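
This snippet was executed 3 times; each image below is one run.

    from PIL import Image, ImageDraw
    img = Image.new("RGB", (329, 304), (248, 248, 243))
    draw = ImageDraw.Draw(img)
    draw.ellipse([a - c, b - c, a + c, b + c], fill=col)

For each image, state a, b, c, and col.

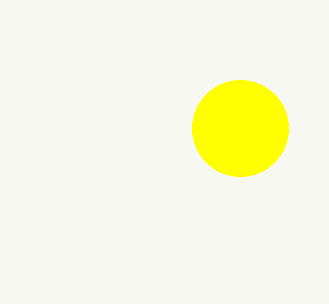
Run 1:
a = 240; b = 128; c = 48; col = 'yellow'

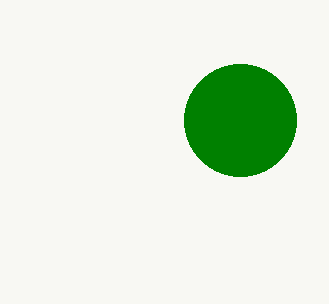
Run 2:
a = 240, b = 120, c = 56, col = 'green'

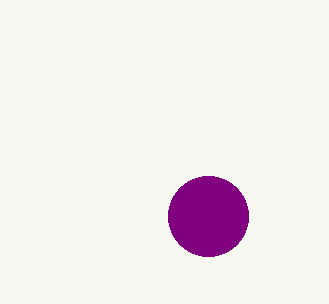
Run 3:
a = 208, b = 216, c = 40, col = 'purple'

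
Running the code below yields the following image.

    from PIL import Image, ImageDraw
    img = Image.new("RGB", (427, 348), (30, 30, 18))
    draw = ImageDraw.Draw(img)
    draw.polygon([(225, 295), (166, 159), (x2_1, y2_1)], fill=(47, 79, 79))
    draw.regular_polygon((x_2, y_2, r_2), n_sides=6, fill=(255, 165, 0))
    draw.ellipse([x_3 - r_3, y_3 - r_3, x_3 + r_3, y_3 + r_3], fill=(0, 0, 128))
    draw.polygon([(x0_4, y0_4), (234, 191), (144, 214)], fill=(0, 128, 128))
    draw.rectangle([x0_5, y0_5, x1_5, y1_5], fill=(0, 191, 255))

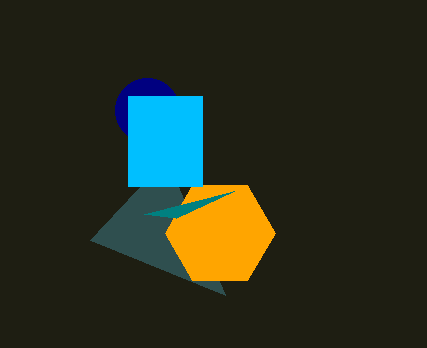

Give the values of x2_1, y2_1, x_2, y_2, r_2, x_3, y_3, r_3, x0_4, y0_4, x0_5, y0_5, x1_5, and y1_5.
x2_1 = 90
y2_1 = 240
x_2 = 220
y_2 = 233
r_2 = 55
x_3 = 147
y_3 = 110
r_3 = 32
x0_4 = 176
y0_4 = 218
x0_5 = 128
y0_5 = 96
x1_5 = 202
y1_5 = 186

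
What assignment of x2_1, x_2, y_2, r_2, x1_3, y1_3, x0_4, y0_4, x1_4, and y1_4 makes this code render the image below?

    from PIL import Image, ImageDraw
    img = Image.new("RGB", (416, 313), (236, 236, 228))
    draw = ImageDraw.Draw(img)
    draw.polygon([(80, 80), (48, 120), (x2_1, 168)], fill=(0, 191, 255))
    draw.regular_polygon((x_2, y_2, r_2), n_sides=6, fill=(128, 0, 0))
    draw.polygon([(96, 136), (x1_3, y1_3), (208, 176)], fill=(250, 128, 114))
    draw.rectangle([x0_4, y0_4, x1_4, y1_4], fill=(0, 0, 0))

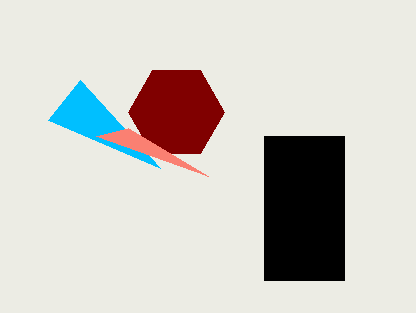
x2_1 = 160; x_2 = 176; y_2 = 112; r_2 = 48; x1_3 = 128; y1_3 = 128; x0_4 = 264; y0_4 = 136; x1_4 = 344; y1_4 = 280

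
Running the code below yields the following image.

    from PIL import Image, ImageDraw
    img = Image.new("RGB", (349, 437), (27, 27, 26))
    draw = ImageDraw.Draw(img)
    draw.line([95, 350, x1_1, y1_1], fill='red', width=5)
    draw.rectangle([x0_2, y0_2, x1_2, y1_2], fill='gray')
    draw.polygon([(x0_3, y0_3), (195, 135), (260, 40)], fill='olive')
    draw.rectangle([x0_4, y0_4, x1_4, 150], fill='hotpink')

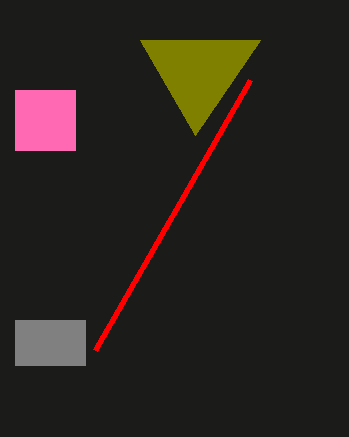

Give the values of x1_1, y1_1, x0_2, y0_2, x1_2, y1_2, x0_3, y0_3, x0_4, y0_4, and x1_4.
x1_1 = 250
y1_1 = 80
x0_2 = 15
y0_2 = 320
x1_2 = 85
y1_2 = 365
x0_3 = 140
y0_3 = 40
x0_4 = 15
y0_4 = 90
x1_4 = 75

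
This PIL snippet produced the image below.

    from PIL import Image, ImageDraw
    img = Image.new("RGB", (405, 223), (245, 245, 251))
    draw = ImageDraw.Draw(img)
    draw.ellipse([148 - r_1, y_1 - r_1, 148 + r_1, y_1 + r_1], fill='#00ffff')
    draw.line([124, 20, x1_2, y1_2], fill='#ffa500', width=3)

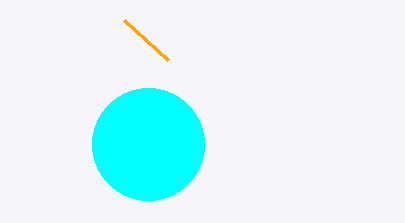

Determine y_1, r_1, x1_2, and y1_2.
y_1 = 144, r_1 = 56, x1_2 = 168, y1_2 = 60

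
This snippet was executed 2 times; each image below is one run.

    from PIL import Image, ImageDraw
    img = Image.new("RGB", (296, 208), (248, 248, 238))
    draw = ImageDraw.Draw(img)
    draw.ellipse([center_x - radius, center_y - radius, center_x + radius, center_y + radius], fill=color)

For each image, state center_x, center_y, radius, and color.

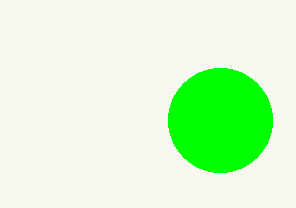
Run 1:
center_x = 220
center_y = 120
radius = 52
color = 'lime'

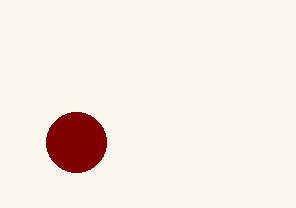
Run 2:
center_x = 76; center_y = 142; radius = 30; color = 'maroon'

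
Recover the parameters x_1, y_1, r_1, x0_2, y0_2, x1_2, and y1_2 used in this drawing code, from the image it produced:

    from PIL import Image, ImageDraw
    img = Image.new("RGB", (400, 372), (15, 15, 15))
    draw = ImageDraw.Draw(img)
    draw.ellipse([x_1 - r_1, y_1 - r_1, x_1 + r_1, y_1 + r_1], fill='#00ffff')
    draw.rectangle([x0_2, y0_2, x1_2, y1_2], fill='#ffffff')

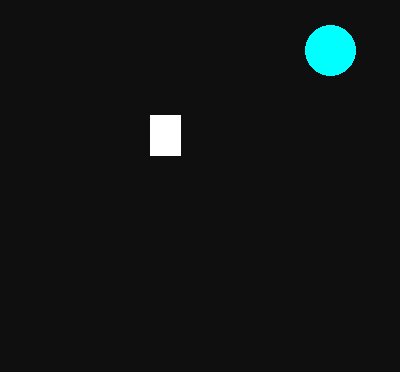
x_1 = 330
y_1 = 50
r_1 = 25
x0_2 = 150
y0_2 = 115
x1_2 = 180
y1_2 = 155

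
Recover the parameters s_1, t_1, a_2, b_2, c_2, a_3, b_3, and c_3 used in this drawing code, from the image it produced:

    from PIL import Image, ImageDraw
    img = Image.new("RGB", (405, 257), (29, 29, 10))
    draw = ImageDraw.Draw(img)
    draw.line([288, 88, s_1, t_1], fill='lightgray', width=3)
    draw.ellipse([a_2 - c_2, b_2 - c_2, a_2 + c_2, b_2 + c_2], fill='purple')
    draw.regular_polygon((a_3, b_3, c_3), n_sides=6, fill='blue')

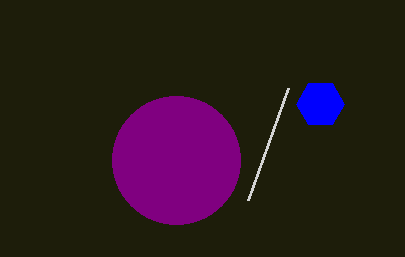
s_1 = 248
t_1 = 200
a_2 = 176
b_2 = 160
c_2 = 64
a_3 = 320
b_3 = 104
c_3 = 24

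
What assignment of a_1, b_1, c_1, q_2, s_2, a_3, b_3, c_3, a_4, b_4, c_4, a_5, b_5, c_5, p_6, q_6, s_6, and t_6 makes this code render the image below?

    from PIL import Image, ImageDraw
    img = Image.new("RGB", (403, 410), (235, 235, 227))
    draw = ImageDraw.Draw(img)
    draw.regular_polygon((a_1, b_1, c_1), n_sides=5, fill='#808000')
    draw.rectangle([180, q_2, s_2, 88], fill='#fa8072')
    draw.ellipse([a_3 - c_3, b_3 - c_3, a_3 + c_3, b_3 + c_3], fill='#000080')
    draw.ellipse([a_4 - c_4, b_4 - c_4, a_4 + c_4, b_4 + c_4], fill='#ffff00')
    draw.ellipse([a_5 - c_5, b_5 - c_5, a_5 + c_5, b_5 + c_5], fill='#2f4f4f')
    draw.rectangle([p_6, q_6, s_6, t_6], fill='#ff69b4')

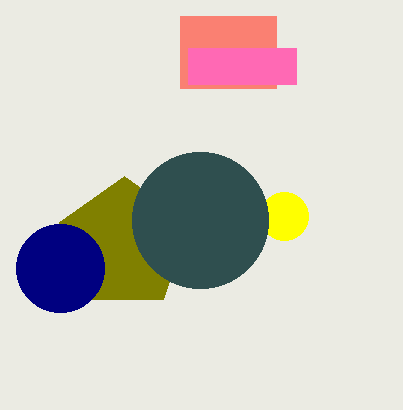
a_1 = 124
b_1 = 244
c_1 = 68
q_2 = 16
s_2 = 276
a_3 = 60
b_3 = 268
c_3 = 44
a_4 = 284
b_4 = 216
c_4 = 24
a_5 = 200
b_5 = 220
c_5 = 68
p_6 = 188
q_6 = 48
s_6 = 296
t_6 = 84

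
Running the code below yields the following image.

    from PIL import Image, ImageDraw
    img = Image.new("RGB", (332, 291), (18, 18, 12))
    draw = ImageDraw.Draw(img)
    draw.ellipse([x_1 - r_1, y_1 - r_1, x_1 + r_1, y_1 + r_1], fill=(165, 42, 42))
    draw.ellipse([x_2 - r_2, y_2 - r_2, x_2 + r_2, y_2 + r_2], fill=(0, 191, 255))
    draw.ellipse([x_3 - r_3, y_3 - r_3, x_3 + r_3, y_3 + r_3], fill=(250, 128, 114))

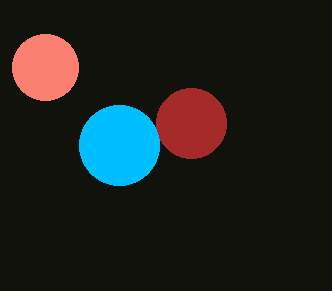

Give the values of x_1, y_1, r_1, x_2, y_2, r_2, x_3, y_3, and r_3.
x_1 = 191
y_1 = 123
r_1 = 35
x_2 = 119
y_2 = 145
r_2 = 40
x_3 = 45
y_3 = 67
r_3 = 33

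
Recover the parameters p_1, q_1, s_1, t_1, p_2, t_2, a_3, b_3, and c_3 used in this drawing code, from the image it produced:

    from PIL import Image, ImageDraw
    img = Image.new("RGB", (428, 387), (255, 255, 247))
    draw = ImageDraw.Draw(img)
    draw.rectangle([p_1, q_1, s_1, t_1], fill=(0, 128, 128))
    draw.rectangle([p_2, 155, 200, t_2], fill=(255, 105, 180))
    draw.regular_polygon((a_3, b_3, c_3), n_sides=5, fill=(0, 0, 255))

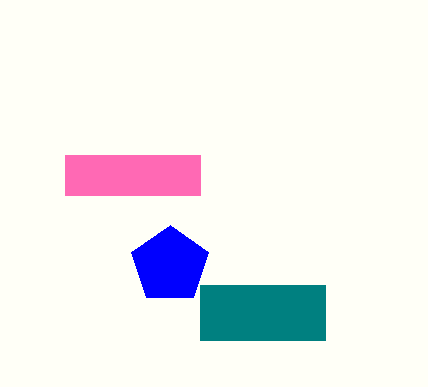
p_1 = 200; q_1 = 285; s_1 = 325; t_1 = 340; p_2 = 65; t_2 = 195; a_3 = 170; b_3 = 265; c_3 = 40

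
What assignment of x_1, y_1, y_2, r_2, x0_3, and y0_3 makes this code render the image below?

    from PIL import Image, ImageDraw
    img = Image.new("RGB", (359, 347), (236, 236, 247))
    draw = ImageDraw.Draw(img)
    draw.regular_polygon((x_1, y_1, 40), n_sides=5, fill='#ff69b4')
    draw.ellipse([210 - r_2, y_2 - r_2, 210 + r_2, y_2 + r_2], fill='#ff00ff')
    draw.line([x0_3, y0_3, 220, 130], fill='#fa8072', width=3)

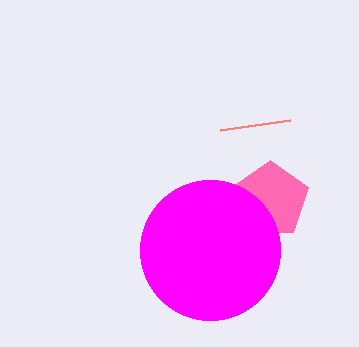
x_1 = 270, y_1 = 200, y_2 = 250, r_2 = 70, x0_3 = 290, y0_3 = 120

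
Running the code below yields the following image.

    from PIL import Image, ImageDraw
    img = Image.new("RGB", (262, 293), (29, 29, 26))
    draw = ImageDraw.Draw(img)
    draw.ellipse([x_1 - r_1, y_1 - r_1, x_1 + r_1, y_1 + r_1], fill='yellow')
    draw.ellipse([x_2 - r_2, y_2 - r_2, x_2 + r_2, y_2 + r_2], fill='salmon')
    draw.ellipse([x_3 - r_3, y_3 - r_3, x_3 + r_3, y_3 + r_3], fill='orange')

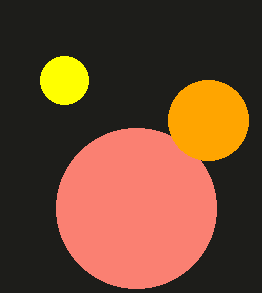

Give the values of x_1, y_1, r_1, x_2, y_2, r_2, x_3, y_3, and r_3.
x_1 = 64; y_1 = 80; r_1 = 24; x_2 = 136; y_2 = 208; r_2 = 80; x_3 = 208; y_3 = 120; r_3 = 40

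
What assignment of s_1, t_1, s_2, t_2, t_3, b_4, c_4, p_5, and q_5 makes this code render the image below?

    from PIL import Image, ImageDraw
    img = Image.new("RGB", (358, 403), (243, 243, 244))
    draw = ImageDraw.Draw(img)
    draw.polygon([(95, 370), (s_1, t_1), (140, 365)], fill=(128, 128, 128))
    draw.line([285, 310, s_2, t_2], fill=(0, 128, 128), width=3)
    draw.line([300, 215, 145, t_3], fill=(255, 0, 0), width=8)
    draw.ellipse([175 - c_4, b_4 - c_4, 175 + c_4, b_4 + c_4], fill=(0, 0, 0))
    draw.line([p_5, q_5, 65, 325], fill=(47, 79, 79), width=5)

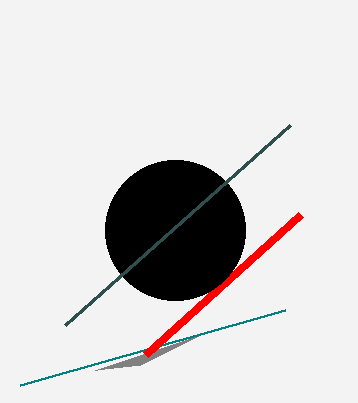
s_1 = 200, t_1 = 335, s_2 = 20, t_2 = 385, t_3 = 355, b_4 = 230, c_4 = 70, p_5 = 290, q_5 = 125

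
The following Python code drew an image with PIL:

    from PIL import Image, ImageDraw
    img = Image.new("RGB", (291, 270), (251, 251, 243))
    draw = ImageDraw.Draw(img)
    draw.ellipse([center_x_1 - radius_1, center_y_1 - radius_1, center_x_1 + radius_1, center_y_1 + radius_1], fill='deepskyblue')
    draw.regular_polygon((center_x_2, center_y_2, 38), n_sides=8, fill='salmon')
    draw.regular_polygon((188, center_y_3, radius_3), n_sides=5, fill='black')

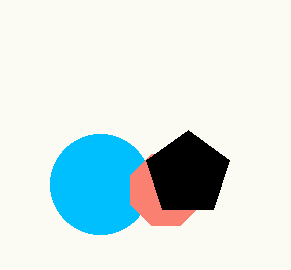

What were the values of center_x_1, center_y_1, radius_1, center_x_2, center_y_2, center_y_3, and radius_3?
center_x_1 = 100, center_y_1 = 184, radius_1 = 50, center_x_2 = 166, center_y_2 = 190, center_y_3 = 174, radius_3 = 44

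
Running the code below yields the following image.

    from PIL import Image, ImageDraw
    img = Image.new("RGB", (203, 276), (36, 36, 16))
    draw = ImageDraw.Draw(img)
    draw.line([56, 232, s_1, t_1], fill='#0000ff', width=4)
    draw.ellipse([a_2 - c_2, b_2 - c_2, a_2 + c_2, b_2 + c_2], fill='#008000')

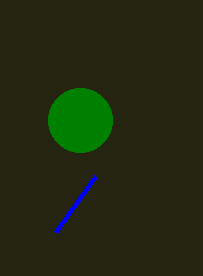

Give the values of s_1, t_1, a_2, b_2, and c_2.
s_1 = 96
t_1 = 176
a_2 = 80
b_2 = 120
c_2 = 32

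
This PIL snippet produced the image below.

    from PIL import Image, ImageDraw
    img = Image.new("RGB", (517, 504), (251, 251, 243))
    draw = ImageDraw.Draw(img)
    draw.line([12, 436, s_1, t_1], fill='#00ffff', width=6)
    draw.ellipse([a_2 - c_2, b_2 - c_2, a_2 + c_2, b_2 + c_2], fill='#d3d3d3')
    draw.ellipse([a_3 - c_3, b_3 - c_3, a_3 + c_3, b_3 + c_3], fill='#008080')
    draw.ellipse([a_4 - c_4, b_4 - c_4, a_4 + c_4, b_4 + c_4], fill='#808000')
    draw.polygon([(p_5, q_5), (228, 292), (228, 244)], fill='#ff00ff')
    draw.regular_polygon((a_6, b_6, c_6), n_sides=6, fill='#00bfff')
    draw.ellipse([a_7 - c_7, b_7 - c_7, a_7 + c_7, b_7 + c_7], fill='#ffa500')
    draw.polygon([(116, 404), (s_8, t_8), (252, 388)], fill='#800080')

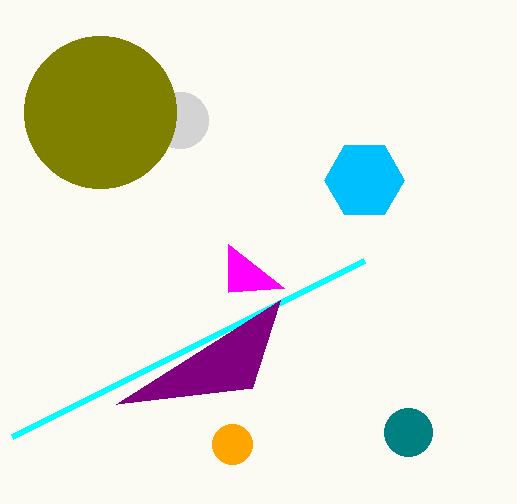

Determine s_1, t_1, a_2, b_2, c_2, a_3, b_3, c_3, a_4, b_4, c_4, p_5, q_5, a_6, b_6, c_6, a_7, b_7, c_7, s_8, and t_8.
s_1 = 364
t_1 = 260
a_2 = 180
b_2 = 120
c_2 = 28
a_3 = 408
b_3 = 432
c_3 = 24
a_4 = 100
b_4 = 112
c_4 = 76
p_5 = 284
q_5 = 288
a_6 = 364
b_6 = 180
c_6 = 40
a_7 = 232
b_7 = 444
c_7 = 20
s_8 = 280
t_8 = 300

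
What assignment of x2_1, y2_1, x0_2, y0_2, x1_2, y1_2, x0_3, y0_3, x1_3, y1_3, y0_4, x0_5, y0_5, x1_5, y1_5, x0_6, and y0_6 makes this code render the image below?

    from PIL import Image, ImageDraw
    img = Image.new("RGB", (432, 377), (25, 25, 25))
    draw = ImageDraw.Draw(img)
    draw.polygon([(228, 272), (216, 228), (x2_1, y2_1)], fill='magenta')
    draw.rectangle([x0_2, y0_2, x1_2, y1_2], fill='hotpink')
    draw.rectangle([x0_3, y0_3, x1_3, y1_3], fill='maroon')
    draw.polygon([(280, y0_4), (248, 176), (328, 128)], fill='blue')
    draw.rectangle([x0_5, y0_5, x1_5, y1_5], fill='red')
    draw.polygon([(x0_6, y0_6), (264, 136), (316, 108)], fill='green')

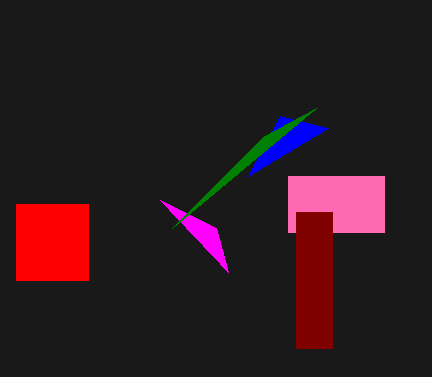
x2_1 = 160
y2_1 = 200
x0_2 = 288
y0_2 = 176
x1_2 = 384
y1_2 = 232
x0_3 = 296
y0_3 = 212
x1_3 = 332
y1_3 = 348
y0_4 = 116
x0_5 = 16
y0_5 = 204
x1_5 = 88
y1_5 = 280
x0_6 = 172
y0_6 = 228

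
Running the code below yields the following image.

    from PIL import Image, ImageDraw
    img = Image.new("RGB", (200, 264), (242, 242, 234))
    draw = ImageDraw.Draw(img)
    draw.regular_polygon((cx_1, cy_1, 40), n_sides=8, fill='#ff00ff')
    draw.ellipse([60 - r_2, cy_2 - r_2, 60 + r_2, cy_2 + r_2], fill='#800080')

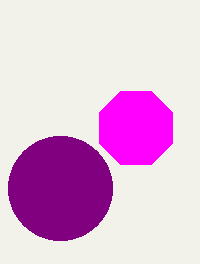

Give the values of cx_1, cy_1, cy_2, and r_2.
cx_1 = 136
cy_1 = 128
cy_2 = 188
r_2 = 52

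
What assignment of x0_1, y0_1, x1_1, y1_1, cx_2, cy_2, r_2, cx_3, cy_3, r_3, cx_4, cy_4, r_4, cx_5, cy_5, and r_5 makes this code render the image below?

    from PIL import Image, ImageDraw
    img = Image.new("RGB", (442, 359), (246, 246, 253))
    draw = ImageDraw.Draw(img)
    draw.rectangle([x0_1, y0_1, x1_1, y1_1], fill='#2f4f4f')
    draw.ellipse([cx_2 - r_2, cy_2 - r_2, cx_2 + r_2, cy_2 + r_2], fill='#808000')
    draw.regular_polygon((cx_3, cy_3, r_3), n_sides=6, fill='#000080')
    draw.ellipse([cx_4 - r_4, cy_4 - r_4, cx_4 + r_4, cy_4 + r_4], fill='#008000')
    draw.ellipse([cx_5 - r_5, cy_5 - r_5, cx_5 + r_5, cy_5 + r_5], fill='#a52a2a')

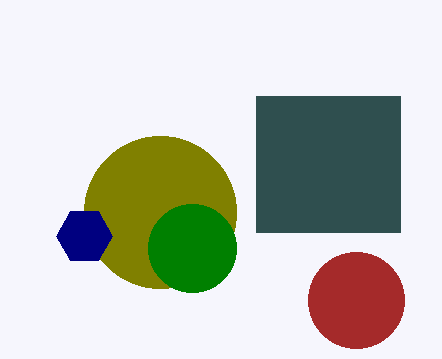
x0_1 = 256; y0_1 = 96; x1_1 = 400; y1_1 = 232; cx_2 = 160; cy_2 = 212; r_2 = 76; cx_3 = 84; cy_3 = 236; r_3 = 28; cx_4 = 192; cy_4 = 248; r_4 = 44; cx_5 = 356; cy_5 = 300; r_5 = 48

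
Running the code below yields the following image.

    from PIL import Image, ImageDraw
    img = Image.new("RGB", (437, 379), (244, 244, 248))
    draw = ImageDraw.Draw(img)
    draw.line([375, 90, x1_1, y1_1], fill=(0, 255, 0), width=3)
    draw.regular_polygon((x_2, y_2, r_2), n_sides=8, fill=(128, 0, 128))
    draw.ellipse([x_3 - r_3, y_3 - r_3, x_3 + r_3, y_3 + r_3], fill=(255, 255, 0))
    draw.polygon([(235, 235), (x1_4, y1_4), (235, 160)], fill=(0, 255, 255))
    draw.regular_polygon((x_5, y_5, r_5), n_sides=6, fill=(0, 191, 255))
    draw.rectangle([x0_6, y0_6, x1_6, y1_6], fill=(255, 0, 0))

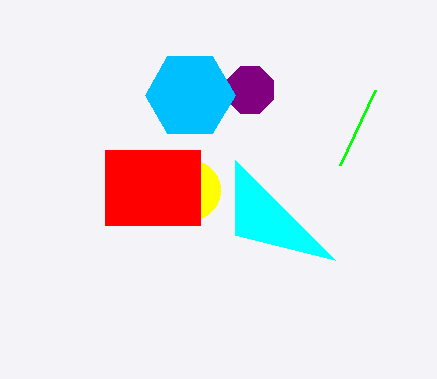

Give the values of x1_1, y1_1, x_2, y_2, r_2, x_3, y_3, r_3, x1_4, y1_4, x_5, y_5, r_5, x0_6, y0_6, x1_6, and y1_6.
x1_1 = 340
y1_1 = 165
x_2 = 250
y_2 = 90
r_2 = 25
x_3 = 190
y_3 = 190
r_3 = 30
x1_4 = 335
y1_4 = 260
x_5 = 190
y_5 = 95
r_5 = 45
x0_6 = 105
y0_6 = 150
x1_6 = 200
y1_6 = 225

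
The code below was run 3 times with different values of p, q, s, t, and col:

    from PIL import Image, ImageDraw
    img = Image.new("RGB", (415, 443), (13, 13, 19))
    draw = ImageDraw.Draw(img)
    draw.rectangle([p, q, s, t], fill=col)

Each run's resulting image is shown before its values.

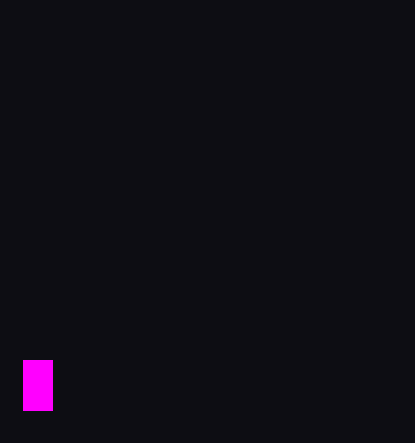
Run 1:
p = 23, q = 360, s = 52, t = 410, col = 'magenta'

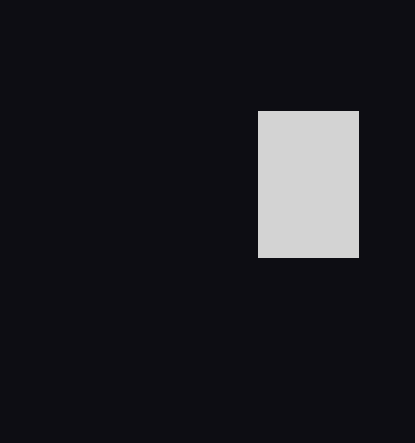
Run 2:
p = 258, q = 111, s = 358, t = 257, col = 'lightgray'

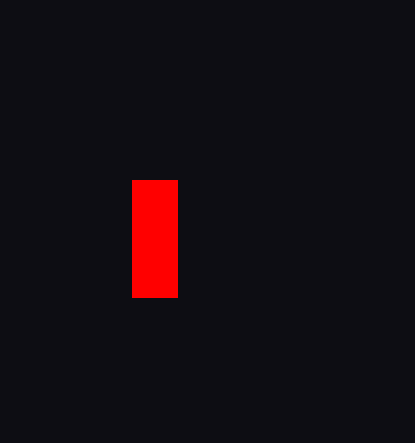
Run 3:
p = 132
q = 180
s = 177
t = 297
col = 'red'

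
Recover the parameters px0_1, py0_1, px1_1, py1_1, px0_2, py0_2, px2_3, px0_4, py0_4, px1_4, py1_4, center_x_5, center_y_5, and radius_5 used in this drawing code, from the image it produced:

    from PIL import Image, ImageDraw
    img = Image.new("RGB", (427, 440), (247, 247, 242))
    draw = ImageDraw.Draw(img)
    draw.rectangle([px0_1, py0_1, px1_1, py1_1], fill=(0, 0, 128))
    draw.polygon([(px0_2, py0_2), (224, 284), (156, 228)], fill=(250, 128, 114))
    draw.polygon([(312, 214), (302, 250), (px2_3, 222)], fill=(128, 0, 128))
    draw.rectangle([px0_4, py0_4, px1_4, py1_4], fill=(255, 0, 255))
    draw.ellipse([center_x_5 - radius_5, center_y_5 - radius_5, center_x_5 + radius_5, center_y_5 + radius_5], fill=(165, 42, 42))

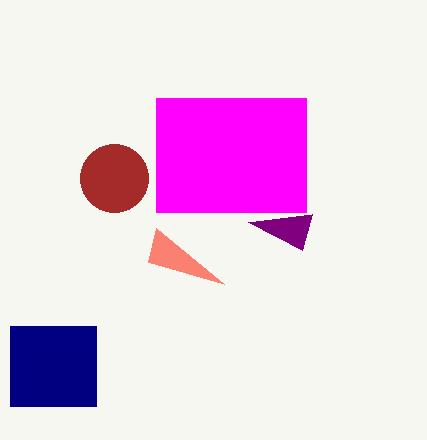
px0_1 = 10; py0_1 = 326; px1_1 = 96; py1_1 = 406; px0_2 = 148; py0_2 = 262; px2_3 = 248; px0_4 = 156; py0_4 = 98; px1_4 = 306; py1_4 = 212; center_x_5 = 114; center_y_5 = 178; radius_5 = 34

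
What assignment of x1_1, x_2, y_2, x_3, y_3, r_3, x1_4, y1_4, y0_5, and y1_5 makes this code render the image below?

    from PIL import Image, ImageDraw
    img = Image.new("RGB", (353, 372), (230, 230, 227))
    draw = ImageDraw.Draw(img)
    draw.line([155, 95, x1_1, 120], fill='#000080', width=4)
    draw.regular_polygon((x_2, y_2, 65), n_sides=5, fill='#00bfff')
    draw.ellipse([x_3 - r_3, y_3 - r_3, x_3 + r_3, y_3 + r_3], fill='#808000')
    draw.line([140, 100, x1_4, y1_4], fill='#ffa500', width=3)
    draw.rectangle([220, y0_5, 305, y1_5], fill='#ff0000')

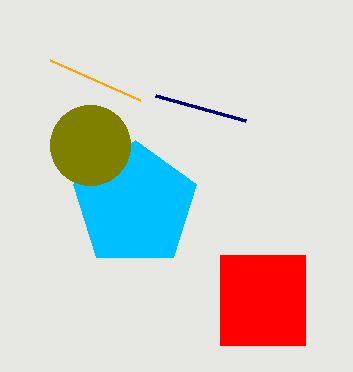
x1_1 = 245
x_2 = 135
y_2 = 205
x_3 = 90
y_3 = 145
r_3 = 40
x1_4 = 50
y1_4 = 60
y0_5 = 255
y1_5 = 345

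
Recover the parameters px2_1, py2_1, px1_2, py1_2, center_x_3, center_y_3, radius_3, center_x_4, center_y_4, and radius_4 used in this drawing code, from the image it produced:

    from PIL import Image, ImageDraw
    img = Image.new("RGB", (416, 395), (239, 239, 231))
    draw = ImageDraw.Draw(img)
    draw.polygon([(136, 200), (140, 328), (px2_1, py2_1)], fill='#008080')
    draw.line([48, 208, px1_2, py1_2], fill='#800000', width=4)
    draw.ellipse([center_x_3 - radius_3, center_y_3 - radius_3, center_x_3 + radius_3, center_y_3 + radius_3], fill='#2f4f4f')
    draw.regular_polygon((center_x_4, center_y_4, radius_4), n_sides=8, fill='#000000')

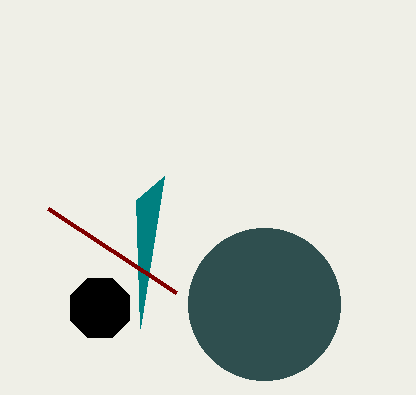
px2_1 = 164
py2_1 = 176
px1_2 = 176
py1_2 = 292
center_x_3 = 264
center_y_3 = 304
radius_3 = 76
center_x_4 = 100
center_y_4 = 308
radius_4 = 32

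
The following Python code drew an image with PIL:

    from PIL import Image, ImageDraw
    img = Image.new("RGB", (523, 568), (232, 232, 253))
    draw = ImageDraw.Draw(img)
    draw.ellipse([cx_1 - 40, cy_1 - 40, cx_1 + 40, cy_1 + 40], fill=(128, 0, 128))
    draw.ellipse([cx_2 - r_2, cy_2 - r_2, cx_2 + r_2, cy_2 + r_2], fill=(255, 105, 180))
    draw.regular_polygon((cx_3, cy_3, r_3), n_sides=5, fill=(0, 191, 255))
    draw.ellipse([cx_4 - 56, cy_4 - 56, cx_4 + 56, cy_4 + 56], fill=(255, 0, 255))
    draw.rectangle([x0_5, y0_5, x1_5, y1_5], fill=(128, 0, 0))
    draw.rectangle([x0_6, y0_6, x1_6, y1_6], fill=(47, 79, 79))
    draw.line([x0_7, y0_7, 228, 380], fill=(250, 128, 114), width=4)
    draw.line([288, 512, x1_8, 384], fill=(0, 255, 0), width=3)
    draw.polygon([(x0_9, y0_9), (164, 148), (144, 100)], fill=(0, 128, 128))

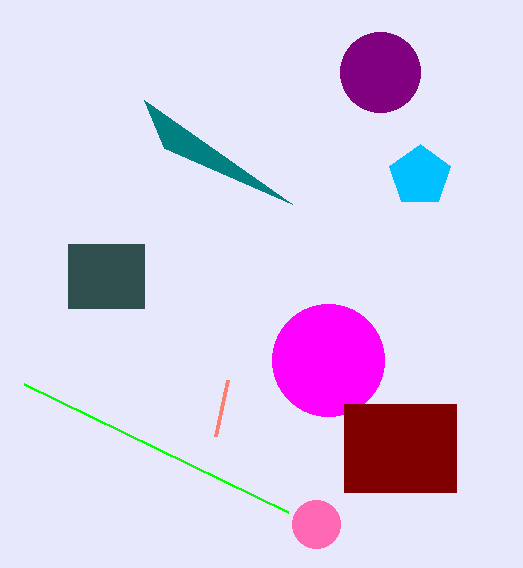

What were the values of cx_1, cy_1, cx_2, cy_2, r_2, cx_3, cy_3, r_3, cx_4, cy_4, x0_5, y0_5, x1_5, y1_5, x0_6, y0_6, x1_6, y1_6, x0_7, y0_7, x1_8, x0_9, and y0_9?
cx_1 = 380
cy_1 = 72
cx_2 = 316
cy_2 = 524
r_2 = 24
cx_3 = 420
cy_3 = 176
r_3 = 32
cx_4 = 328
cy_4 = 360
x0_5 = 344
y0_5 = 404
x1_5 = 456
y1_5 = 492
x0_6 = 68
y0_6 = 244
x1_6 = 144
y1_6 = 308
x0_7 = 216
y0_7 = 436
x1_8 = 24
x0_9 = 292
y0_9 = 204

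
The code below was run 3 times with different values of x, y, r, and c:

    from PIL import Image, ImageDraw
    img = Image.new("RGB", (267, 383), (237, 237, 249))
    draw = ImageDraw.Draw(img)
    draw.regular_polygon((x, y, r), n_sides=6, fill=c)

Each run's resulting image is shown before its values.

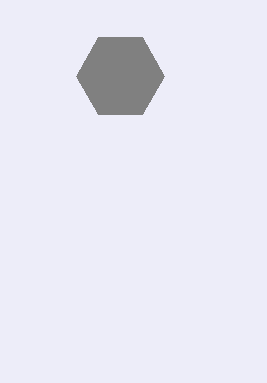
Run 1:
x = 120
y = 76
r = 44
c = 'gray'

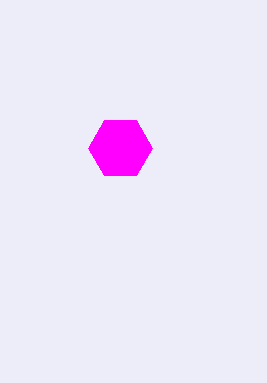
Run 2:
x = 120, y = 148, r = 32, c = 'magenta'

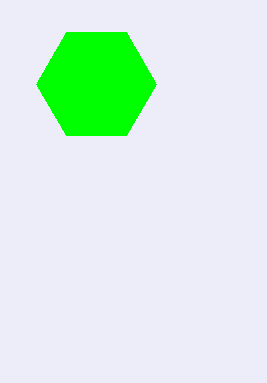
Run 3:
x = 96, y = 84, r = 60, c = 'lime'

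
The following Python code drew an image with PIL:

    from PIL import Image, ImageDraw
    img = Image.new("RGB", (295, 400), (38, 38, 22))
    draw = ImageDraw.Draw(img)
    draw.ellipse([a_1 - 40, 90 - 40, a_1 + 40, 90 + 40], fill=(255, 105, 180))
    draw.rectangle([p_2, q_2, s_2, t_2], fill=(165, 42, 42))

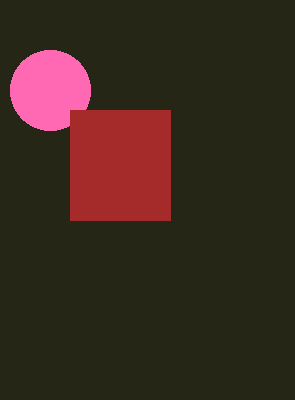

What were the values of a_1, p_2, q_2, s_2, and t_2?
a_1 = 50
p_2 = 70
q_2 = 110
s_2 = 170
t_2 = 220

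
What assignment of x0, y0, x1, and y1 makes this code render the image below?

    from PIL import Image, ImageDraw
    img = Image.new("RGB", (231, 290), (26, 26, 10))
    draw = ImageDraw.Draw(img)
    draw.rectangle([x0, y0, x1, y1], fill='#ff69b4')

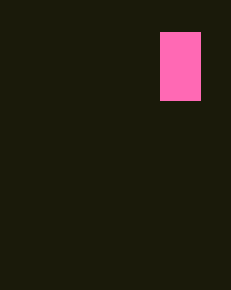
x0 = 160; y0 = 32; x1 = 200; y1 = 100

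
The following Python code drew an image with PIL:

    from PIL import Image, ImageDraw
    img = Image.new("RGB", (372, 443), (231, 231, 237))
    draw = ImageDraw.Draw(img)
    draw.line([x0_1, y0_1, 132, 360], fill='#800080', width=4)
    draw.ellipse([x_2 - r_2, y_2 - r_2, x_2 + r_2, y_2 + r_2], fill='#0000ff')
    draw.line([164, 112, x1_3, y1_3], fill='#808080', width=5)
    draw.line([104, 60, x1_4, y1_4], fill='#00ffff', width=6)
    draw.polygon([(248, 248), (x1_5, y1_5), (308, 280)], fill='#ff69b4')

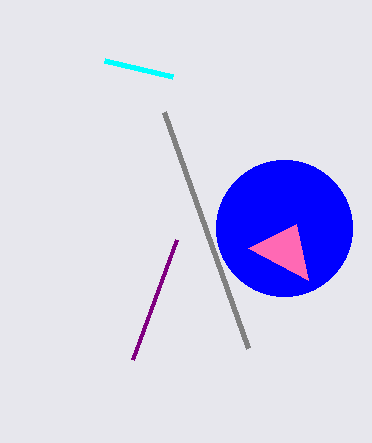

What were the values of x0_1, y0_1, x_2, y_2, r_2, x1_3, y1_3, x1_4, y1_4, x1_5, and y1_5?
x0_1 = 176, y0_1 = 240, x_2 = 284, y_2 = 228, r_2 = 68, x1_3 = 248, y1_3 = 348, x1_4 = 172, y1_4 = 76, x1_5 = 296, y1_5 = 224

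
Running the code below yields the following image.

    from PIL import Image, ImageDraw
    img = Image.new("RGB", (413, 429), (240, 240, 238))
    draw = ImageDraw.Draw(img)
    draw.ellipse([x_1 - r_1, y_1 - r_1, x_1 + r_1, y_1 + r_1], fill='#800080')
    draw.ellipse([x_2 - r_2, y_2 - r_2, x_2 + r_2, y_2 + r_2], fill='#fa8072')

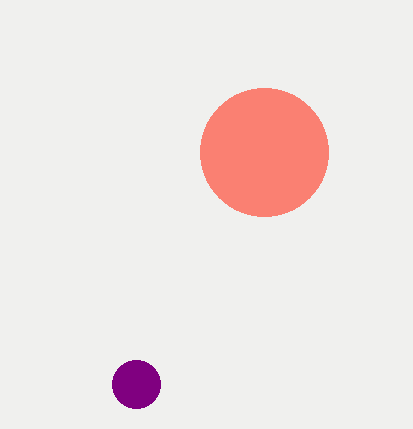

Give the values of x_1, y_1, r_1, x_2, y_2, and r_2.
x_1 = 136; y_1 = 384; r_1 = 24; x_2 = 264; y_2 = 152; r_2 = 64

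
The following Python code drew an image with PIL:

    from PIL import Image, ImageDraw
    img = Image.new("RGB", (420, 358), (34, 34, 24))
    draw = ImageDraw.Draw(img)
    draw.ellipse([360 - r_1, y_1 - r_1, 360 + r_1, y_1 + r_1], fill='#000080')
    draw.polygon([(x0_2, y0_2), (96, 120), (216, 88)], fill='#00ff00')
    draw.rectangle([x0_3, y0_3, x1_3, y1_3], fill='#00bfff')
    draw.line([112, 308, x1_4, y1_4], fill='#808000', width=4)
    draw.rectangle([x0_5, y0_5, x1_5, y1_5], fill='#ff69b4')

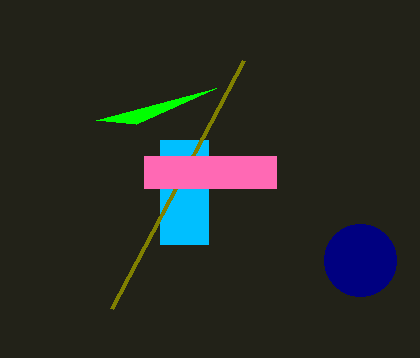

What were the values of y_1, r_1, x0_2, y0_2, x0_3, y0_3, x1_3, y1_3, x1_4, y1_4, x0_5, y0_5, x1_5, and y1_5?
y_1 = 260, r_1 = 36, x0_2 = 136, y0_2 = 124, x0_3 = 160, y0_3 = 140, x1_3 = 208, y1_3 = 244, x1_4 = 244, y1_4 = 60, x0_5 = 144, y0_5 = 156, x1_5 = 276, y1_5 = 188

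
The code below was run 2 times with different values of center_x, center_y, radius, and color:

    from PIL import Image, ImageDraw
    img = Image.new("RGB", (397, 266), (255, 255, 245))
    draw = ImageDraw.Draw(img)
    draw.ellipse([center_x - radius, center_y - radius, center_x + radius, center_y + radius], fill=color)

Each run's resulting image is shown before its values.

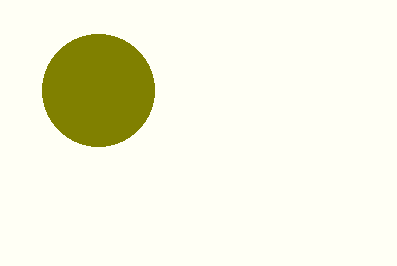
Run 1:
center_x = 98
center_y = 90
radius = 56
color = 'olive'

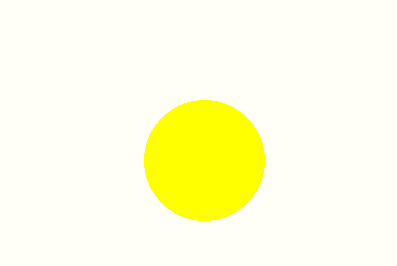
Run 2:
center_x = 204, center_y = 160, radius = 60, color = 'yellow'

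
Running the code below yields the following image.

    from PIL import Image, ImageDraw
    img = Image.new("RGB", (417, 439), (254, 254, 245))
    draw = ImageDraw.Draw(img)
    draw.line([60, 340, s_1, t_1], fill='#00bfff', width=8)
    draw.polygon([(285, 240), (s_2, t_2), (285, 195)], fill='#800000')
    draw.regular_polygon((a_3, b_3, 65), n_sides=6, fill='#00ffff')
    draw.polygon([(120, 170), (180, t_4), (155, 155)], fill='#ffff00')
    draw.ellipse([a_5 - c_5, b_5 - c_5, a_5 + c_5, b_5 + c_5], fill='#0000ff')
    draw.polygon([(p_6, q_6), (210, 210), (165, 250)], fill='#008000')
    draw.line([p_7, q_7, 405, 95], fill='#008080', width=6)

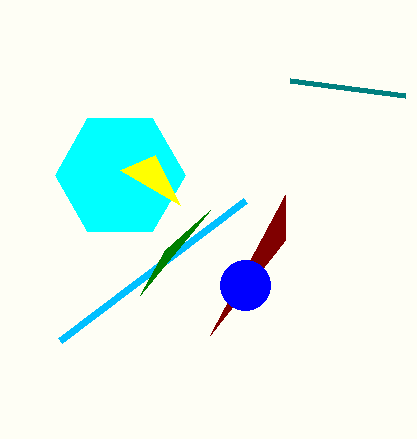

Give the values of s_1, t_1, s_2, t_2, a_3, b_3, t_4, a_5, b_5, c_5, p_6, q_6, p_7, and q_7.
s_1 = 245, t_1 = 200, s_2 = 210, t_2 = 335, a_3 = 120, b_3 = 175, t_4 = 205, a_5 = 245, b_5 = 285, c_5 = 25, p_6 = 140, q_6 = 295, p_7 = 290, q_7 = 80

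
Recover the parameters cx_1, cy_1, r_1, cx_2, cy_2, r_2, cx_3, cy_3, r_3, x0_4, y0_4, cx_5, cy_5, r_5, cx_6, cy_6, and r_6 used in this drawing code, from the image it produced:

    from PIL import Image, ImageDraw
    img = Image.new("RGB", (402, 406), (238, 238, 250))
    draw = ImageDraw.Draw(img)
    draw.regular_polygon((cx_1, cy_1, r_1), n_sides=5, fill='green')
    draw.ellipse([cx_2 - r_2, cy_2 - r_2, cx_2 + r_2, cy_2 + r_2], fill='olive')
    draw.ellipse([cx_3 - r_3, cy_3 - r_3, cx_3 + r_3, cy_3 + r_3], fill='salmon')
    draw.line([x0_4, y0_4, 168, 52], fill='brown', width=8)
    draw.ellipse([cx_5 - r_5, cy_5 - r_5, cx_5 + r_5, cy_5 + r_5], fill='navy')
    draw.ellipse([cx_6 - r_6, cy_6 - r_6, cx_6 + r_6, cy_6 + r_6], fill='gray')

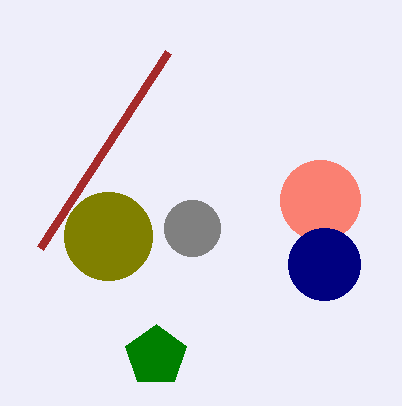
cx_1 = 156; cy_1 = 356; r_1 = 32; cx_2 = 108; cy_2 = 236; r_2 = 44; cx_3 = 320; cy_3 = 200; r_3 = 40; x0_4 = 40; y0_4 = 248; cx_5 = 324; cy_5 = 264; r_5 = 36; cx_6 = 192; cy_6 = 228; r_6 = 28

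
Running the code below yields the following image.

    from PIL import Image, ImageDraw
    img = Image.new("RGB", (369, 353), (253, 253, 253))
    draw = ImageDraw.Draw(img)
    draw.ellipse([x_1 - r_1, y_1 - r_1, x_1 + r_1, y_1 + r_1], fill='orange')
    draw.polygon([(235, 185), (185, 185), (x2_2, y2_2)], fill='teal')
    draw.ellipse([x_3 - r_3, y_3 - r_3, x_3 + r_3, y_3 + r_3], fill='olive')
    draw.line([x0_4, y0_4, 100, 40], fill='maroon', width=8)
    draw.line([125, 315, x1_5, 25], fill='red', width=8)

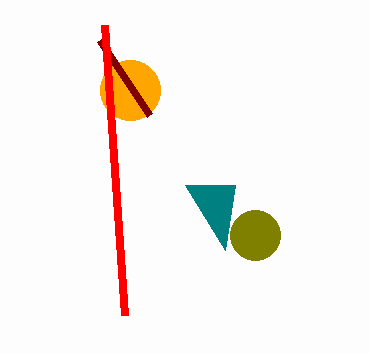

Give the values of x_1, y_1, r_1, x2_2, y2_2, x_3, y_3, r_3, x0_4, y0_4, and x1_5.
x_1 = 130; y_1 = 90; r_1 = 30; x2_2 = 225; y2_2 = 250; x_3 = 255; y_3 = 235; r_3 = 25; x0_4 = 150; y0_4 = 115; x1_5 = 105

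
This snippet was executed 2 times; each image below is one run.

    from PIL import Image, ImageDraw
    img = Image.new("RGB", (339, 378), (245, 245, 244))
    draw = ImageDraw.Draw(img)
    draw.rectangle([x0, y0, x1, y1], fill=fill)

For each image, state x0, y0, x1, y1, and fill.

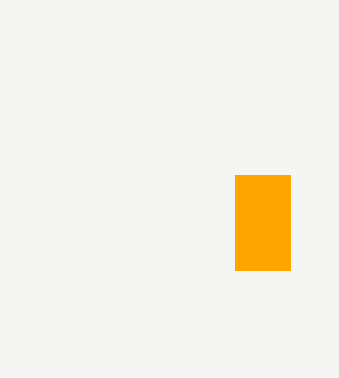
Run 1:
x0 = 235, y0 = 175, x1 = 290, y1 = 270, fill = 'orange'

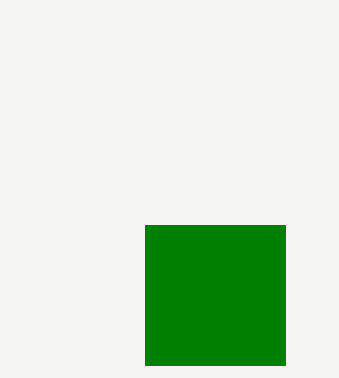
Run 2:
x0 = 145, y0 = 225, x1 = 285, y1 = 365, fill = 'green'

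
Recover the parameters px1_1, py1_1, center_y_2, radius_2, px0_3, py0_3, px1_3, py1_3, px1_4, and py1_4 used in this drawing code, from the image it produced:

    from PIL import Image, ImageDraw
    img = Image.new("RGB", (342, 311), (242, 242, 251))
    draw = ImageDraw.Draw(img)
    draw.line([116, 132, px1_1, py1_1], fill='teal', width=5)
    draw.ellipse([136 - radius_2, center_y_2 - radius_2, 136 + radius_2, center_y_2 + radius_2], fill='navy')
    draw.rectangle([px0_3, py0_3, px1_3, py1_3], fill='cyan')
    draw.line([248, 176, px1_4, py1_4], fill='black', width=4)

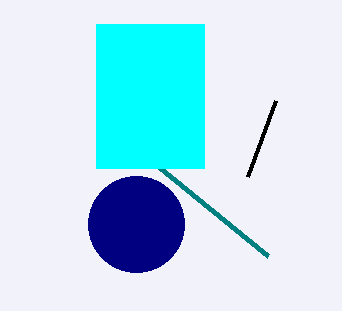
px1_1 = 268, py1_1 = 256, center_y_2 = 224, radius_2 = 48, px0_3 = 96, py0_3 = 24, px1_3 = 204, py1_3 = 168, px1_4 = 276, py1_4 = 100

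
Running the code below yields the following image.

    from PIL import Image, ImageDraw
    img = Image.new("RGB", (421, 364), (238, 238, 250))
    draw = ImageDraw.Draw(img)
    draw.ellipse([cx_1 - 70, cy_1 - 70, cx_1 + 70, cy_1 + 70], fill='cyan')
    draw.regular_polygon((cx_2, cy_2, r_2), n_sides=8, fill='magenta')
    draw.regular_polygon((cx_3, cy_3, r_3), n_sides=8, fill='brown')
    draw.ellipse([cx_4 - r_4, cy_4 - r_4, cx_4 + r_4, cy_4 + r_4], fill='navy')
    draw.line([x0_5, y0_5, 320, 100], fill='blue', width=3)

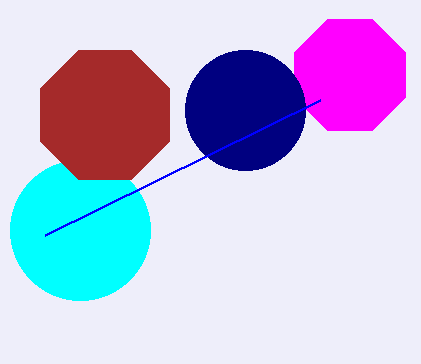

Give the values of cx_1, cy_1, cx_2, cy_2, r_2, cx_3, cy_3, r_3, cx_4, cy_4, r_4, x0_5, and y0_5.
cx_1 = 80; cy_1 = 230; cx_2 = 350; cy_2 = 75; r_2 = 60; cx_3 = 105; cy_3 = 115; r_3 = 70; cx_4 = 245; cy_4 = 110; r_4 = 60; x0_5 = 45; y0_5 = 235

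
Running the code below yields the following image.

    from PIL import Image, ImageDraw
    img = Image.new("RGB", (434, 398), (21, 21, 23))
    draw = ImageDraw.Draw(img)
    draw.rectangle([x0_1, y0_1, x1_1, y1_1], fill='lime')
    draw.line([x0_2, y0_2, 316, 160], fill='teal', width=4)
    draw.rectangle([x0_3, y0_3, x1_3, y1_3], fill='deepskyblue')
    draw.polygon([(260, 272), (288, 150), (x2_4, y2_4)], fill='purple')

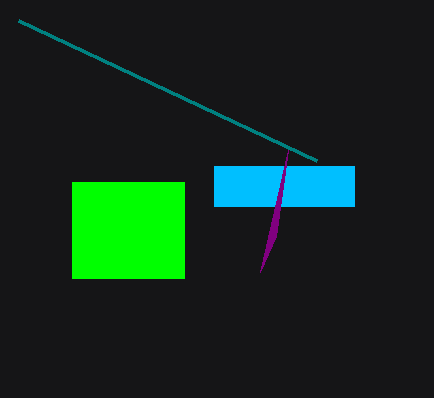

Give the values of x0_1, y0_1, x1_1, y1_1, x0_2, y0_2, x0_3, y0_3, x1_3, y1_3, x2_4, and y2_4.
x0_1 = 72; y0_1 = 182; x1_1 = 184; y1_1 = 278; x0_2 = 18; y0_2 = 20; x0_3 = 214; y0_3 = 166; x1_3 = 354; y1_3 = 206; x2_4 = 276; y2_4 = 236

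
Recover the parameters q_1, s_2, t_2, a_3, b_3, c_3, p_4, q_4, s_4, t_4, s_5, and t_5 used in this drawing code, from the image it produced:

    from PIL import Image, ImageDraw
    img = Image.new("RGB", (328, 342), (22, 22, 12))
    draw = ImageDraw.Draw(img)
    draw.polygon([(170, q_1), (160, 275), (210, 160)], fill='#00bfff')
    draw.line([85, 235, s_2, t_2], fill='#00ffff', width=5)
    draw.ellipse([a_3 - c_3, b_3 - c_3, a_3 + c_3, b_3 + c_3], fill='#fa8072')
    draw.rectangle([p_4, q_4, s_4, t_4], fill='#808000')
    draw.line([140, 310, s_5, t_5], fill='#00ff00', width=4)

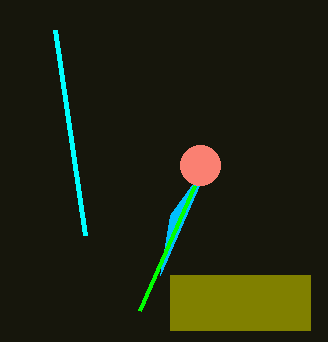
q_1 = 215, s_2 = 55, t_2 = 30, a_3 = 200, b_3 = 165, c_3 = 20, p_4 = 170, q_4 = 275, s_4 = 310, t_4 = 330, s_5 = 195, t_5 = 185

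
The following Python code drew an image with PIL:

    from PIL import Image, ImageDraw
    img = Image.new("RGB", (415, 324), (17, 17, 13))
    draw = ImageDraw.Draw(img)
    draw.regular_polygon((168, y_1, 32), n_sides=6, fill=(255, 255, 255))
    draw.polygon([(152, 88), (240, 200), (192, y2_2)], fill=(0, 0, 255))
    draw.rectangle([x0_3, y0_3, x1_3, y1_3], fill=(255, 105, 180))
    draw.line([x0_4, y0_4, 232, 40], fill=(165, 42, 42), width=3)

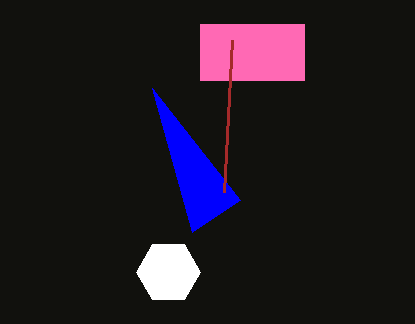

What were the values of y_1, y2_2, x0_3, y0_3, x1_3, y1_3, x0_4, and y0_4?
y_1 = 272, y2_2 = 232, x0_3 = 200, y0_3 = 24, x1_3 = 304, y1_3 = 80, x0_4 = 224, y0_4 = 192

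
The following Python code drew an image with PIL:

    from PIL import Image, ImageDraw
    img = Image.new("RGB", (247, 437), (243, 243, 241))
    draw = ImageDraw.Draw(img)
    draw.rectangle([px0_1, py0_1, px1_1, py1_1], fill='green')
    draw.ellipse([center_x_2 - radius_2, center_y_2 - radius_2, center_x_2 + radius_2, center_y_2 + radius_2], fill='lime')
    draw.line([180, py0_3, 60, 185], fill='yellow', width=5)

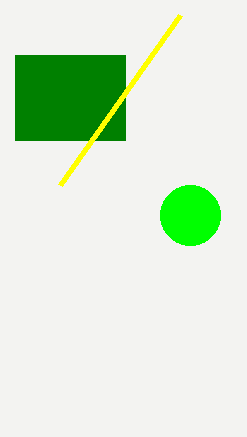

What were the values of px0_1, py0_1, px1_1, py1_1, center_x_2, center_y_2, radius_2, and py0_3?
px0_1 = 15
py0_1 = 55
px1_1 = 125
py1_1 = 140
center_x_2 = 190
center_y_2 = 215
radius_2 = 30
py0_3 = 15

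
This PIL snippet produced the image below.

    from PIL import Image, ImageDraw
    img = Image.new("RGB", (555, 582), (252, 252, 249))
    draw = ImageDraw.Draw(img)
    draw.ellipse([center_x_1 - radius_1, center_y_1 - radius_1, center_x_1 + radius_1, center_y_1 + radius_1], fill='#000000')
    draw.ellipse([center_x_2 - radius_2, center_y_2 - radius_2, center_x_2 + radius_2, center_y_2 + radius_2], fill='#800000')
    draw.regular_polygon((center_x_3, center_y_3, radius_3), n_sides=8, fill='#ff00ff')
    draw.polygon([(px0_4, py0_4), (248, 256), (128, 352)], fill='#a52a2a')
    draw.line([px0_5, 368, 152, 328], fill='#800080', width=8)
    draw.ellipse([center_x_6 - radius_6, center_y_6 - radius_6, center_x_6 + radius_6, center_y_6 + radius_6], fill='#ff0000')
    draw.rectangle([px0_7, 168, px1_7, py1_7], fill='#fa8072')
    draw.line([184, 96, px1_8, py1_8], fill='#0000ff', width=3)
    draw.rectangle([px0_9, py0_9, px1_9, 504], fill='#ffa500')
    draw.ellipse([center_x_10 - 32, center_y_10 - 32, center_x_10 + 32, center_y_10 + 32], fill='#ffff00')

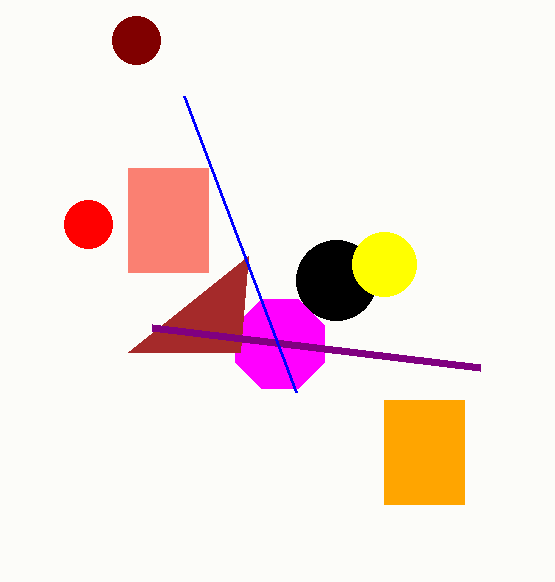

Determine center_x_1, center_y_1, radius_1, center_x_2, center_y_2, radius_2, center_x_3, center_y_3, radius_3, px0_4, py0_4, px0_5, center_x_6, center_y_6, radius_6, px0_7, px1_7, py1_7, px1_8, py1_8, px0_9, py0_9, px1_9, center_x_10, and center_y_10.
center_x_1 = 336; center_y_1 = 280; radius_1 = 40; center_x_2 = 136; center_y_2 = 40; radius_2 = 24; center_x_3 = 280; center_y_3 = 344; radius_3 = 48; px0_4 = 240; py0_4 = 352; px0_5 = 480; center_x_6 = 88; center_y_6 = 224; radius_6 = 24; px0_7 = 128; px1_7 = 208; py1_7 = 272; px1_8 = 296; py1_8 = 392; px0_9 = 384; py0_9 = 400; px1_9 = 464; center_x_10 = 384; center_y_10 = 264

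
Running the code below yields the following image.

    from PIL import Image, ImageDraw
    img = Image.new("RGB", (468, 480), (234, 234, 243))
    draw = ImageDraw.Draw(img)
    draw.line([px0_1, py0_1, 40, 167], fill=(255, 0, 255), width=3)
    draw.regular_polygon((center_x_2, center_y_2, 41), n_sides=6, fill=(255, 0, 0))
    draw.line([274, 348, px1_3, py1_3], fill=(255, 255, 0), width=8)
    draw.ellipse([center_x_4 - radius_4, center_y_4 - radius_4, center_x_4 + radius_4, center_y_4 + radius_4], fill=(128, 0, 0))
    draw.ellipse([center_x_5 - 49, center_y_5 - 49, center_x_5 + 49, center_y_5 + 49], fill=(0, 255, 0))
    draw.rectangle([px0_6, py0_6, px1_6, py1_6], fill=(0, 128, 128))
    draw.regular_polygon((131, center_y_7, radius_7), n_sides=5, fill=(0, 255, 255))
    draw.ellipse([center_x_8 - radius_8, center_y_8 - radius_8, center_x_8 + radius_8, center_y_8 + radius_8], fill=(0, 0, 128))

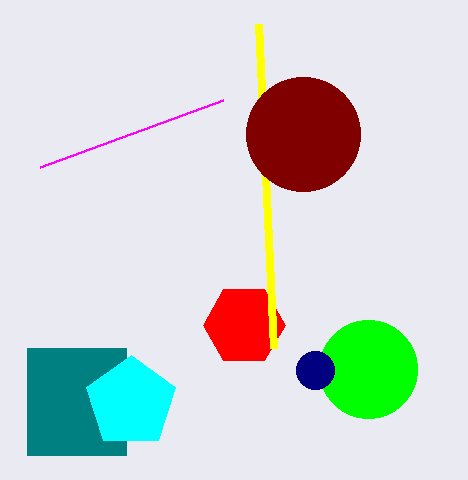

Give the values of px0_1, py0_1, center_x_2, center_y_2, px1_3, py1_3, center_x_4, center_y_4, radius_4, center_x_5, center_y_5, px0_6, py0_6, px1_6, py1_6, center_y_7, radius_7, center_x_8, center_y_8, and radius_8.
px0_1 = 223, py0_1 = 100, center_x_2 = 244, center_y_2 = 325, px1_3 = 259, py1_3 = 24, center_x_4 = 303, center_y_4 = 134, radius_4 = 57, center_x_5 = 368, center_y_5 = 369, px0_6 = 27, py0_6 = 348, px1_6 = 126, py1_6 = 455, center_y_7 = 402, radius_7 = 47, center_x_8 = 315, center_y_8 = 370, radius_8 = 19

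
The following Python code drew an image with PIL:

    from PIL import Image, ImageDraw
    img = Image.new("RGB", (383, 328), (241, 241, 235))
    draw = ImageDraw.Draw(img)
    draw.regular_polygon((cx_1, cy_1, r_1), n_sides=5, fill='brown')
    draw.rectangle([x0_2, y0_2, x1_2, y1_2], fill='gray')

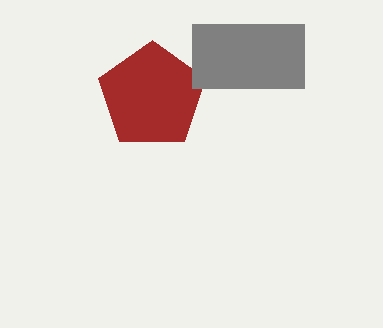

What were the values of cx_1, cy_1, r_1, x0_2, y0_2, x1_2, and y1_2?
cx_1 = 152; cy_1 = 96; r_1 = 56; x0_2 = 192; y0_2 = 24; x1_2 = 304; y1_2 = 88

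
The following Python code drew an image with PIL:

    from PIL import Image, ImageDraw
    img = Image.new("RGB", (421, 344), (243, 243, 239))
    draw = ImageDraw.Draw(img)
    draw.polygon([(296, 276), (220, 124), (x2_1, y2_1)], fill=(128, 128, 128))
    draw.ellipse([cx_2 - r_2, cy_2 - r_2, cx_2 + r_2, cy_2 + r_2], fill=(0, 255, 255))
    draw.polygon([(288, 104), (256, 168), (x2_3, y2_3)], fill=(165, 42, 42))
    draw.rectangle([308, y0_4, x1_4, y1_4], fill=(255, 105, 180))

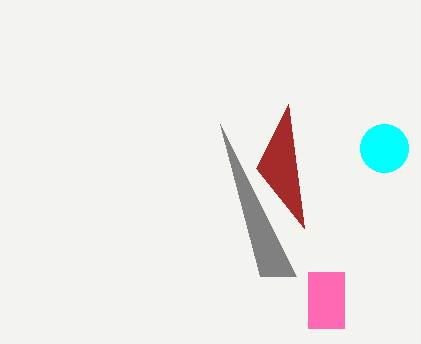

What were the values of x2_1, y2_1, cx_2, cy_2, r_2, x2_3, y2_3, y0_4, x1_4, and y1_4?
x2_1 = 260
y2_1 = 276
cx_2 = 384
cy_2 = 148
r_2 = 24
x2_3 = 304
y2_3 = 228
y0_4 = 272
x1_4 = 344
y1_4 = 328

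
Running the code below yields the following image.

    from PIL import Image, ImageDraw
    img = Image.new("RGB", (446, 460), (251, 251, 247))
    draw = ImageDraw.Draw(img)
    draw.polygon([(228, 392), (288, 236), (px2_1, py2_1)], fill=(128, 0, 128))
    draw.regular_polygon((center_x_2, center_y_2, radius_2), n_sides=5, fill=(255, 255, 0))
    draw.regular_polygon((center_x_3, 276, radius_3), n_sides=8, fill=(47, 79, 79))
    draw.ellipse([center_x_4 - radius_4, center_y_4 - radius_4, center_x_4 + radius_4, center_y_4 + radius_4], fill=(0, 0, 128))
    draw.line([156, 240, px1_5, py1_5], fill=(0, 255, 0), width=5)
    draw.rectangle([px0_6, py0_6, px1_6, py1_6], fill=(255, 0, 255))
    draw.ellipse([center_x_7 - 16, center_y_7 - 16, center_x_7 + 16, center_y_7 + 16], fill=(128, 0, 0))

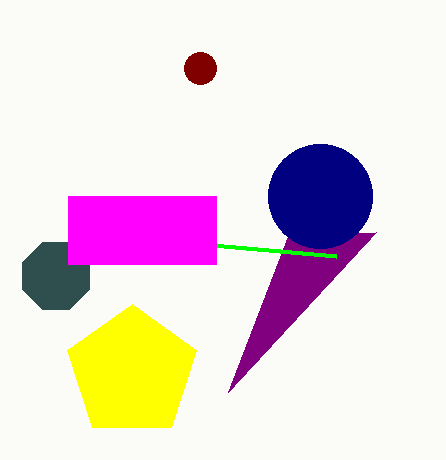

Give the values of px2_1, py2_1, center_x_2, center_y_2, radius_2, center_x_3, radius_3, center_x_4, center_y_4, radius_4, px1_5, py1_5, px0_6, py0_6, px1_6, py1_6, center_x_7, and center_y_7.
px2_1 = 376; py2_1 = 232; center_x_2 = 132; center_y_2 = 372; radius_2 = 68; center_x_3 = 56; radius_3 = 36; center_x_4 = 320; center_y_4 = 196; radius_4 = 52; px1_5 = 336; py1_5 = 256; px0_6 = 68; py0_6 = 196; px1_6 = 216; py1_6 = 264; center_x_7 = 200; center_y_7 = 68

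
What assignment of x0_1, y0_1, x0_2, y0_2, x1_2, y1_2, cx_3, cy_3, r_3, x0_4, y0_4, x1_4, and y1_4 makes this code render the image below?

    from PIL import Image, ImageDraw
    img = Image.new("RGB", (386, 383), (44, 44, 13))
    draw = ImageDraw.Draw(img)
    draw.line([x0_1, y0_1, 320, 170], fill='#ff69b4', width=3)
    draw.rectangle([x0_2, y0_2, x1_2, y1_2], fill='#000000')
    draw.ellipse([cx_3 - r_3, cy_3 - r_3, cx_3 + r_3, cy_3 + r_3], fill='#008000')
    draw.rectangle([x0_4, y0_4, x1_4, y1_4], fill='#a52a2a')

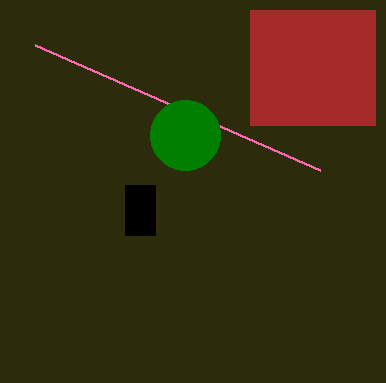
x0_1 = 35, y0_1 = 45, x0_2 = 125, y0_2 = 185, x1_2 = 155, y1_2 = 235, cx_3 = 185, cy_3 = 135, r_3 = 35, x0_4 = 250, y0_4 = 10, x1_4 = 375, y1_4 = 125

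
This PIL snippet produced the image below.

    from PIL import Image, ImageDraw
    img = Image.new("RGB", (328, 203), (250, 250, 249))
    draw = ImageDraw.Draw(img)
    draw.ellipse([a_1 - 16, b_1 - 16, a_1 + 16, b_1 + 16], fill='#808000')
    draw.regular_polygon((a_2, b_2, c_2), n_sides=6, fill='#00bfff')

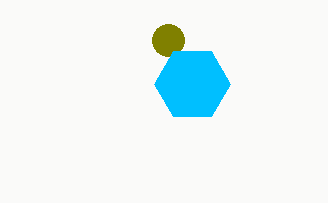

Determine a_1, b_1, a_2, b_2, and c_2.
a_1 = 168; b_1 = 40; a_2 = 192; b_2 = 84; c_2 = 38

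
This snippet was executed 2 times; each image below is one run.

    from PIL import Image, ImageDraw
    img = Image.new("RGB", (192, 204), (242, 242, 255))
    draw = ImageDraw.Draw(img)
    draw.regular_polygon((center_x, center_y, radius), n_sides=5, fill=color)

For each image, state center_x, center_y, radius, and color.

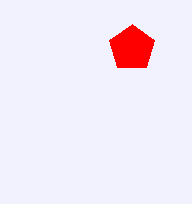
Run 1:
center_x = 132
center_y = 48
radius = 24
color = 'red'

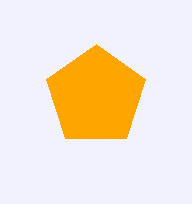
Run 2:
center_x = 96; center_y = 96; radius = 52; color = 'orange'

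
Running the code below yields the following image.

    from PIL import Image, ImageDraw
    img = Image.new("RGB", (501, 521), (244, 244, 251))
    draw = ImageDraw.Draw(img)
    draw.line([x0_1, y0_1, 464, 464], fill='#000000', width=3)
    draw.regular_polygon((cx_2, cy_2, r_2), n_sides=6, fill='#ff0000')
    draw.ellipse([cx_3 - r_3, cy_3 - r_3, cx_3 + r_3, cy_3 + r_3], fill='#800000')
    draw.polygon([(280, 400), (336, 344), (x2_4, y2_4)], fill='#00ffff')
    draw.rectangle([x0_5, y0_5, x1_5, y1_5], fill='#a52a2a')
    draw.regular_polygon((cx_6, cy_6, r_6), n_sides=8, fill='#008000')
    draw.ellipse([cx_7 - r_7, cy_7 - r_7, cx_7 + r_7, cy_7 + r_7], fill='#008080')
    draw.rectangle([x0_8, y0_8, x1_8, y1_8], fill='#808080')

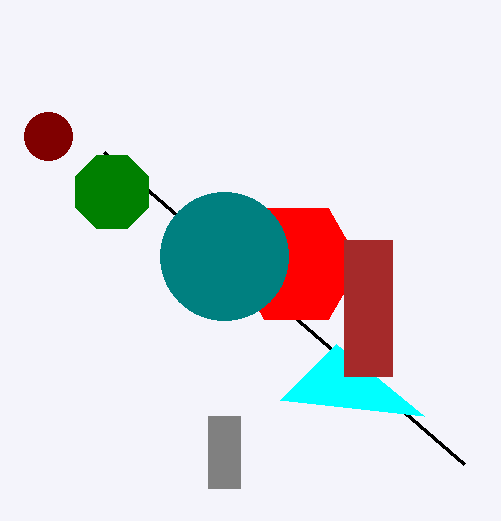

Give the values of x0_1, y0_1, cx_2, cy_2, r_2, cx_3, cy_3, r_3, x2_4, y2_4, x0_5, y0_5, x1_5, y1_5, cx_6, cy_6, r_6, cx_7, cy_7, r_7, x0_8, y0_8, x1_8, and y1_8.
x0_1 = 104, y0_1 = 152, cx_2 = 296, cy_2 = 264, r_2 = 64, cx_3 = 48, cy_3 = 136, r_3 = 24, x2_4 = 424, y2_4 = 416, x0_5 = 344, y0_5 = 240, x1_5 = 392, y1_5 = 376, cx_6 = 112, cy_6 = 192, r_6 = 40, cx_7 = 224, cy_7 = 256, r_7 = 64, x0_8 = 208, y0_8 = 416, x1_8 = 240, y1_8 = 488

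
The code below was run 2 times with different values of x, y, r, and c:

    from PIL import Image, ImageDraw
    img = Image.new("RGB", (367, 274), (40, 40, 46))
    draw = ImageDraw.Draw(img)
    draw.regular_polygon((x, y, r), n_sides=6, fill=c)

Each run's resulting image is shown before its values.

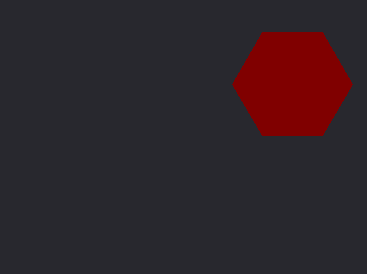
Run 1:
x = 292; y = 84; r = 60; c = 'maroon'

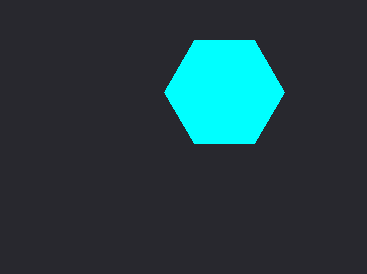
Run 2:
x = 224, y = 92, r = 60, c = 'cyan'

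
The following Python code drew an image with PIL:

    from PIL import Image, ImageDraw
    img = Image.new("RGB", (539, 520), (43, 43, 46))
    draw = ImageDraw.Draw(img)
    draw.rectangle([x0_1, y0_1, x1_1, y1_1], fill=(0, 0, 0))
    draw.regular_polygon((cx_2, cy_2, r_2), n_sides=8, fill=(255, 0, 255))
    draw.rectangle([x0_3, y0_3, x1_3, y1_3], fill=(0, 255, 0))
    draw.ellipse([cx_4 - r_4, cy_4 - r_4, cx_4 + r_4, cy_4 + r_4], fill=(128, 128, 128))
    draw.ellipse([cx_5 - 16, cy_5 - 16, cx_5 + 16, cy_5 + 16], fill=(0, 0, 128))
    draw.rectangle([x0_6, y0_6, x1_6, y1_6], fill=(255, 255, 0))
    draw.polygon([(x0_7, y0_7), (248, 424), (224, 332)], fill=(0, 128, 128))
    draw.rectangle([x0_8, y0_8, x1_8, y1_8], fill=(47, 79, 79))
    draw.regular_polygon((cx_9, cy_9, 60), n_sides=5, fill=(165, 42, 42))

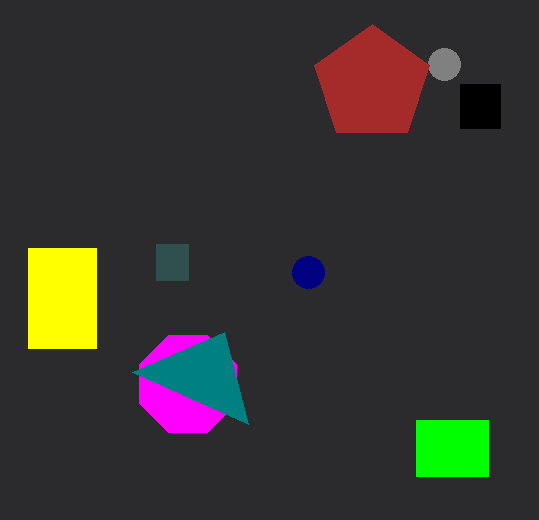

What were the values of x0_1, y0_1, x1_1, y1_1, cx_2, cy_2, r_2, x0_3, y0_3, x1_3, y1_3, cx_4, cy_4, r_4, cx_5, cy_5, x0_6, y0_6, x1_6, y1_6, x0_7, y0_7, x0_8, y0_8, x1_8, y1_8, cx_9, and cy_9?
x0_1 = 460, y0_1 = 84, x1_1 = 500, y1_1 = 128, cx_2 = 188, cy_2 = 384, r_2 = 52, x0_3 = 416, y0_3 = 420, x1_3 = 488, y1_3 = 476, cx_4 = 444, cy_4 = 64, r_4 = 16, cx_5 = 308, cy_5 = 272, x0_6 = 28, y0_6 = 248, x1_6 = 96, y1_6 = 348, x0_7 = 132, y0_7 = 372, x0_8 = 156, y0_8 = 244, x1_8 = 188, y1_8 = 280, cx_9 = 372, cy_9 = 84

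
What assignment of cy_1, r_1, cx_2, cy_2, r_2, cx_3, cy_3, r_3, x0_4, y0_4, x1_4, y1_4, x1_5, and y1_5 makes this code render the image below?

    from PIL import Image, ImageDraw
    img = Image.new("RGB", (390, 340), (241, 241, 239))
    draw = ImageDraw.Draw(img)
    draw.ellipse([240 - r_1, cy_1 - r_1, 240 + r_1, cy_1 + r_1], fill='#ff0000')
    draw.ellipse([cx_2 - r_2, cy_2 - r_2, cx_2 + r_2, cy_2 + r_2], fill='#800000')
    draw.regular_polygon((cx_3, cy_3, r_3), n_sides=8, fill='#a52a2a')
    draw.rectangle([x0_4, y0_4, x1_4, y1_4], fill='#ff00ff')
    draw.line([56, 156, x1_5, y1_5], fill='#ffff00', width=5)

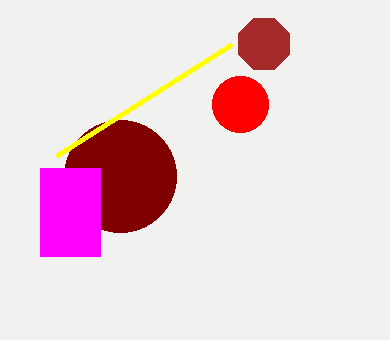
cy_1 = 104, r_1 = 28, cx_2 = 120, cy_2 = 176, r_2 = 56, cx_3 = 264, cy_3 = 44, r_3 = 28, x0_4 = 40, y0_4 = 168, x1_4 = 100, y1_4 = 256, x1_5 = 232, y1_5 = 44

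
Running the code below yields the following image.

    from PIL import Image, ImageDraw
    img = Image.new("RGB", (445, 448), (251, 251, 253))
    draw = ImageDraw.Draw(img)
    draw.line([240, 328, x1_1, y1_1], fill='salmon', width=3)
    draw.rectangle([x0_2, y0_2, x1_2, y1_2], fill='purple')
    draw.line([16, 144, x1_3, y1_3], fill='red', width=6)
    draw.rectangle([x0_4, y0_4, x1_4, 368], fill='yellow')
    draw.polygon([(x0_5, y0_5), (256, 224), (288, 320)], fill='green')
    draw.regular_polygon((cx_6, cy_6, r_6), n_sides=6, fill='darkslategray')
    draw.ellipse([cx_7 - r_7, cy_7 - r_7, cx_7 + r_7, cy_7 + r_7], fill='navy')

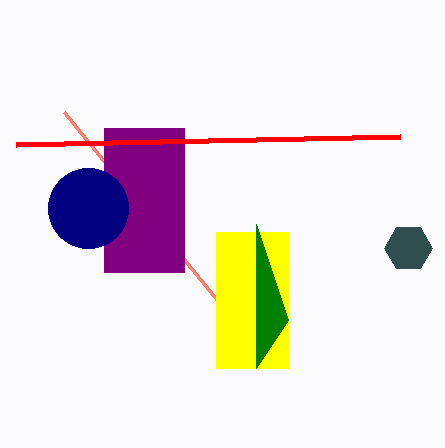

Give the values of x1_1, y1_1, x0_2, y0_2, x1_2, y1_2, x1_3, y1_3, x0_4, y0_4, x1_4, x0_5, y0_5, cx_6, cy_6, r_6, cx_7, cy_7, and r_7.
x1_1 = 64; y1_1 = 112; x0_2 = 104; y0_2 = 128; x1_2 = 184; y1_2 = 272; x1_3 = 400; y1_3 = 136; x0_4 = 216; y0_4 = 232; x1_4 = 288; x0_5 = 256; y0_5 = 368; cx_6 = 408; cy_6 = 248; r_6 = 24; cx_7 = 88; cy_7 = 208; r_7 = 40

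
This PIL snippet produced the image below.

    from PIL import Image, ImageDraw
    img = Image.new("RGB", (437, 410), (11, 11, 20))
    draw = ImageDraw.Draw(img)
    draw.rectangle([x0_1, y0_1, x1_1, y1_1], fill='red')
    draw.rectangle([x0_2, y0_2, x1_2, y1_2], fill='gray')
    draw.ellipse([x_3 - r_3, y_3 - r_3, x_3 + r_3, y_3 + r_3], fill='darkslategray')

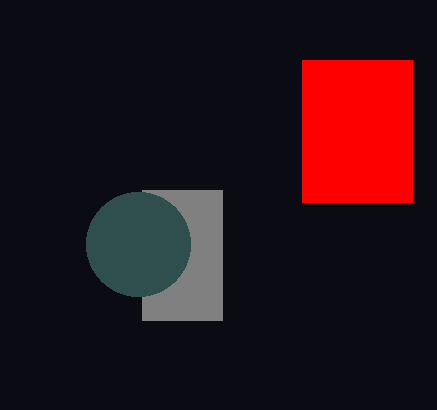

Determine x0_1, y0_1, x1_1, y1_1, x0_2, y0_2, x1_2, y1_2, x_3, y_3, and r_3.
x0_1 = 302
y0_1 = 60
x1_1 = 412
y1_1 = 202
x0_2 = 142
y0_2 = 190
x1_2 = 222
y1_2 = 320
x_3 = 138
y_3 = 244
r_3 = 52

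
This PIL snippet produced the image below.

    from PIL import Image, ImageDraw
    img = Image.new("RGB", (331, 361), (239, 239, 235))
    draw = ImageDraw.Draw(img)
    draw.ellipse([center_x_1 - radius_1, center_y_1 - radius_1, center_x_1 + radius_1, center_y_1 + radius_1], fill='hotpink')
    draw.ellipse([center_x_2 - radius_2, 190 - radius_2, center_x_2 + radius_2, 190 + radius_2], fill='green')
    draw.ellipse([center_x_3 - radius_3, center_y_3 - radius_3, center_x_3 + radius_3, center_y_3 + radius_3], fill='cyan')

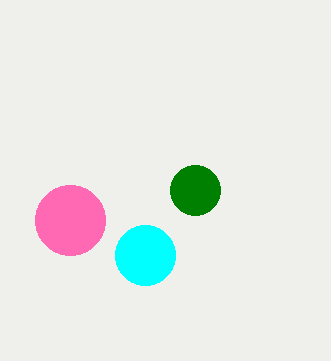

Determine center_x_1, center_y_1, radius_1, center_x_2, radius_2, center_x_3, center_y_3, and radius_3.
center_x_1 = 70
center_y_1 = 220
radius_1 = 35
center_x_2 = 195
radius_2 = 25
center_x_3 = 145
center_y_3 = 255
radius_3 = 30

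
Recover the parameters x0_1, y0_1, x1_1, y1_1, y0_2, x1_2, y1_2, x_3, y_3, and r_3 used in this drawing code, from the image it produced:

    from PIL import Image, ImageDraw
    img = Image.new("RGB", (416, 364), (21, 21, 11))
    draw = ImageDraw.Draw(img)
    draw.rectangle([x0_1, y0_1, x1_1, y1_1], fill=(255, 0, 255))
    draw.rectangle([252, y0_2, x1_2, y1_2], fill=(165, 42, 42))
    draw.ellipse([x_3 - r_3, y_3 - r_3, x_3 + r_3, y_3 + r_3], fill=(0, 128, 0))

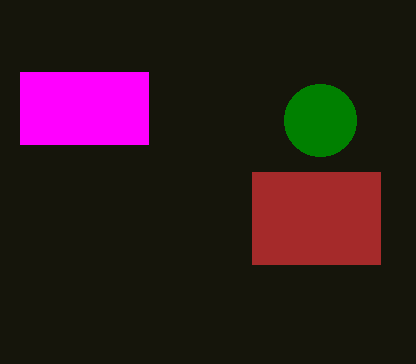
x0_1 = 20
y0_1 = 72
x1_1 = 148
y1_1 = 144
y0_2 = 172
x1_2 = 380
y1_2 = 264
x_3 = 320
y_3 = 120
r_3 = 36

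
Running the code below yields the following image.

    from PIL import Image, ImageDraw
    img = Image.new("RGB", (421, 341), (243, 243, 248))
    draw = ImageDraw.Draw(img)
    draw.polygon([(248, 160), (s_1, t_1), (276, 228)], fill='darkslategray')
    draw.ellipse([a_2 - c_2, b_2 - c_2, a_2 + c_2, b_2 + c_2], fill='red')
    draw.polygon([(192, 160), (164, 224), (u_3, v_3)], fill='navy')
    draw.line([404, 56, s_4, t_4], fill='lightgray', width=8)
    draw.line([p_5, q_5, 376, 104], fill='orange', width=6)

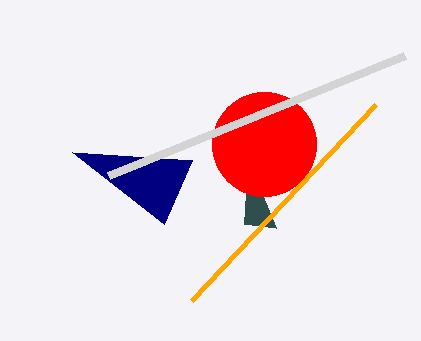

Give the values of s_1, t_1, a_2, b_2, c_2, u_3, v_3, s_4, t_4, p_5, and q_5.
s_1 = 244
t_1 = 224
a_2 = 264
b_2 = 144
c_2 = 52
u_3 = 72
v_3 = 152
s_4 = 108
t_4 = 176
p_5 = 192
q_5 = 300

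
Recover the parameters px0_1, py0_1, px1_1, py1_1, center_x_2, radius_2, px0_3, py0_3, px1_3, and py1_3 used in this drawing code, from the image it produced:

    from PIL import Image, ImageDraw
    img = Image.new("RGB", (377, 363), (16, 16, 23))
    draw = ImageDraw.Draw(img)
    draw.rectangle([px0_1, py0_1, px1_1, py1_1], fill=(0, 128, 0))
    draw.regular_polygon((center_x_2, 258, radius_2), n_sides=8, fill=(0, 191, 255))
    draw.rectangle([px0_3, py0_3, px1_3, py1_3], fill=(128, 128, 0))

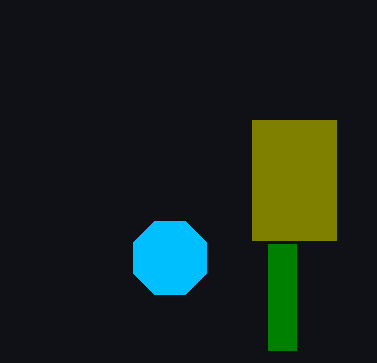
px0_1 = 268; py0_1 = 244; px1_1 = 296; py1_1 = 350; center_x_2 = 170; radius_2 = 40; px0_3 = 252; py0_3 = 120; px1_3 = 336; py1_3 = 240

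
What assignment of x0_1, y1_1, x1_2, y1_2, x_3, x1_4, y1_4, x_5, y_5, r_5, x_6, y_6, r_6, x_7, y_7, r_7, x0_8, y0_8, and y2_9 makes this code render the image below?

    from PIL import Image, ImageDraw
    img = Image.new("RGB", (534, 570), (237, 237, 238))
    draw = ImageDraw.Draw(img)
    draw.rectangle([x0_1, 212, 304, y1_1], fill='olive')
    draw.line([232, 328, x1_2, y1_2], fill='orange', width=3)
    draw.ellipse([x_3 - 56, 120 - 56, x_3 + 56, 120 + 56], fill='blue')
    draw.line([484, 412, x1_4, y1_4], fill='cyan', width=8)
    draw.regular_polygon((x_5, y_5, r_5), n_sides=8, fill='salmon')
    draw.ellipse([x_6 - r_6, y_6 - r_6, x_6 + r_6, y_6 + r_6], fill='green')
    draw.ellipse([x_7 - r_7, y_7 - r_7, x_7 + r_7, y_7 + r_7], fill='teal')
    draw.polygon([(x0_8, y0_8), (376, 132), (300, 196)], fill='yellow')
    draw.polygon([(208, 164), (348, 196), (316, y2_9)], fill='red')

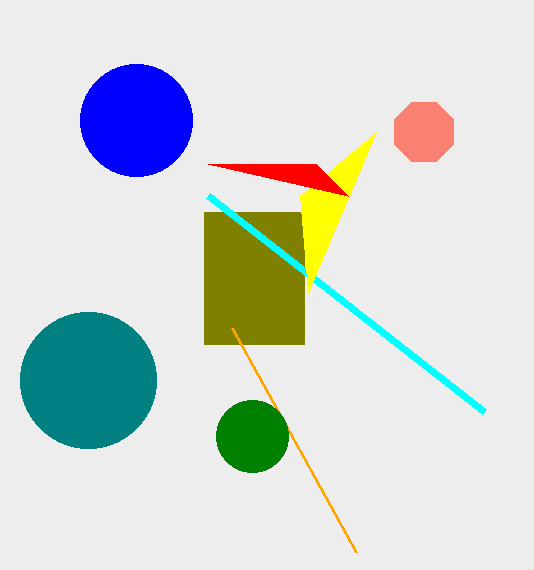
x0_1 = 204, y1_1 = 344, x1_2 = 356, y1_2 = 552, x_3 = 136, x1_4 = 208, y1_4 = 196, x_5 = 424, y_5 = 132, r_5 = 32, x_6 = 252, y_6 = 436, r_6 = 36, x_7 = 88, y_7 = 380, r_7 = 68, x0_8 = 308, y0_8 = 292, y2_9 = 164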